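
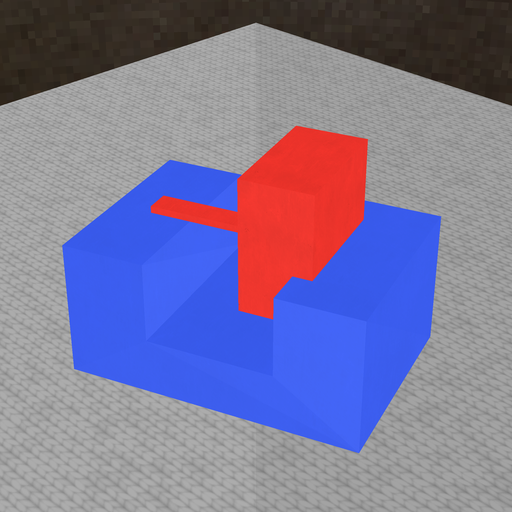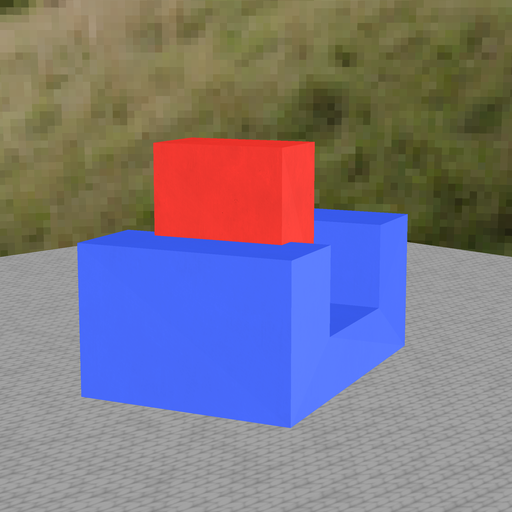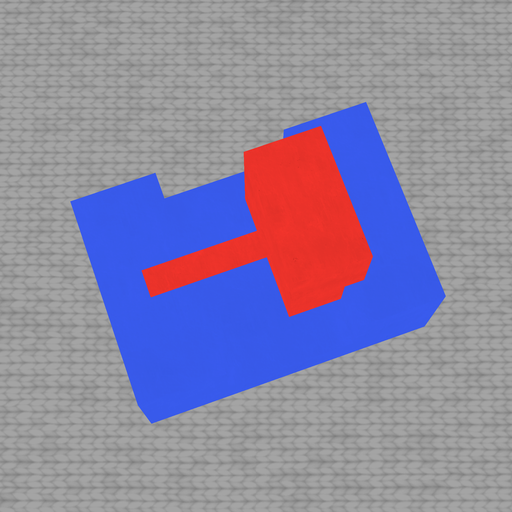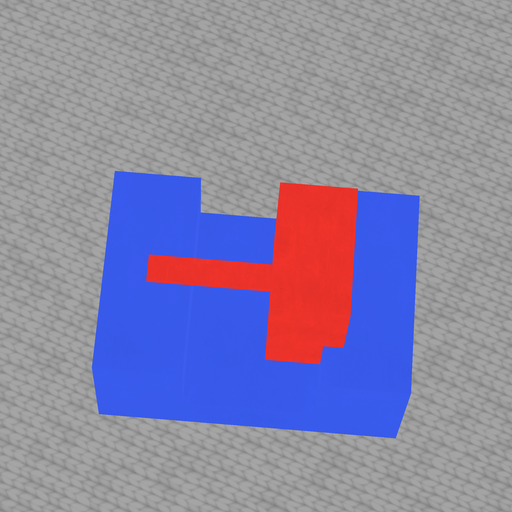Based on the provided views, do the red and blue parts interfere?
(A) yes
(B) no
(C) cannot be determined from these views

(A) yes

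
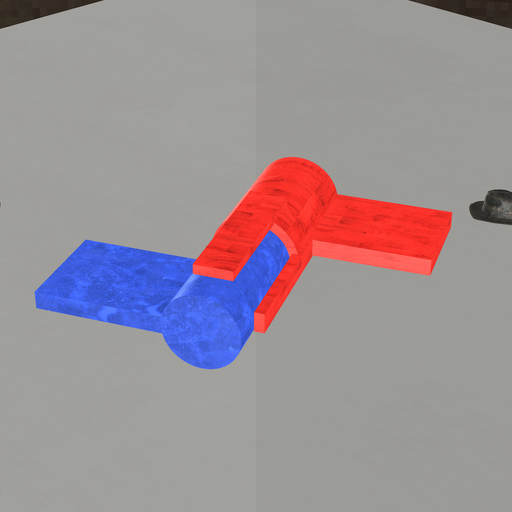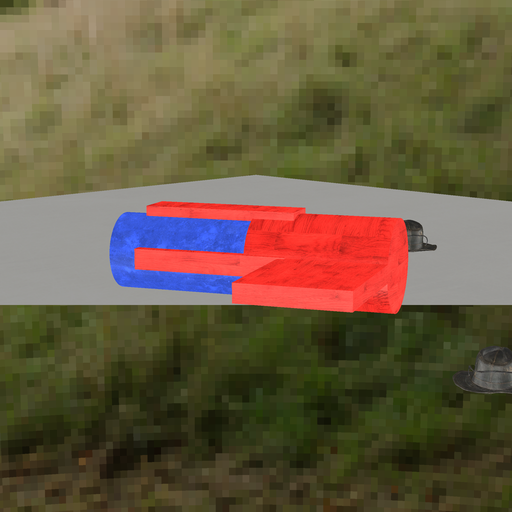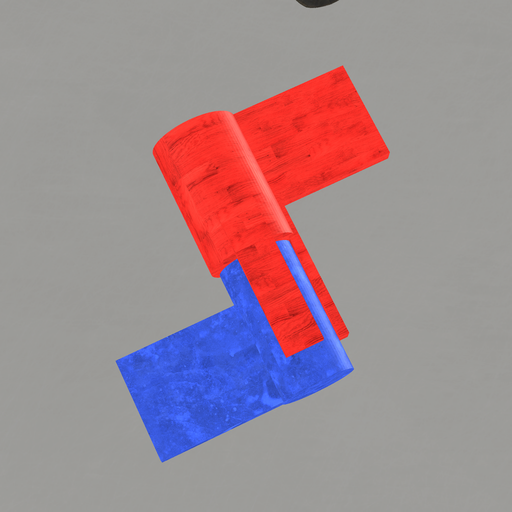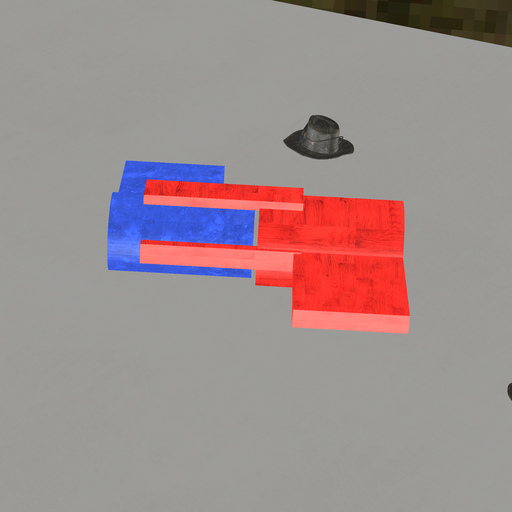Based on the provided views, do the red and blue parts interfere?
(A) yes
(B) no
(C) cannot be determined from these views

(B) no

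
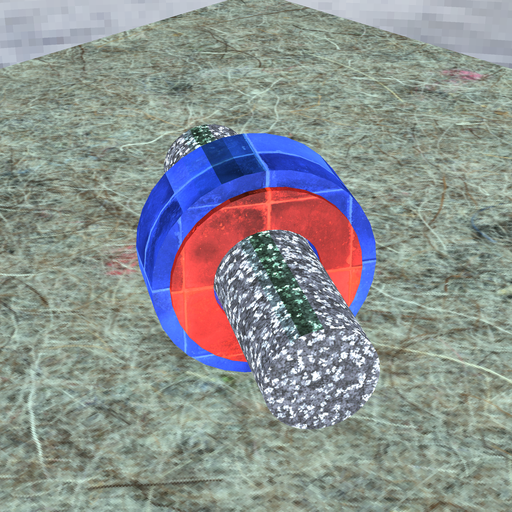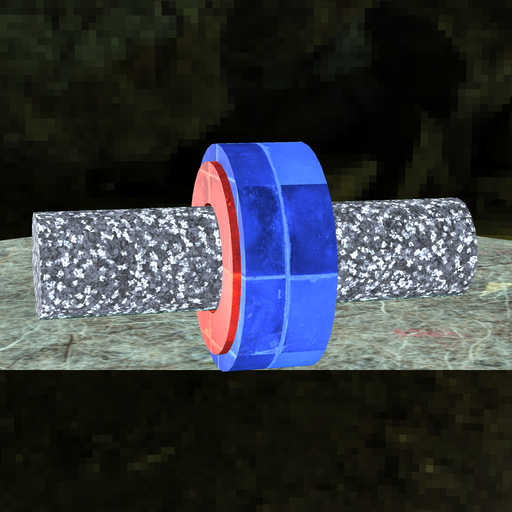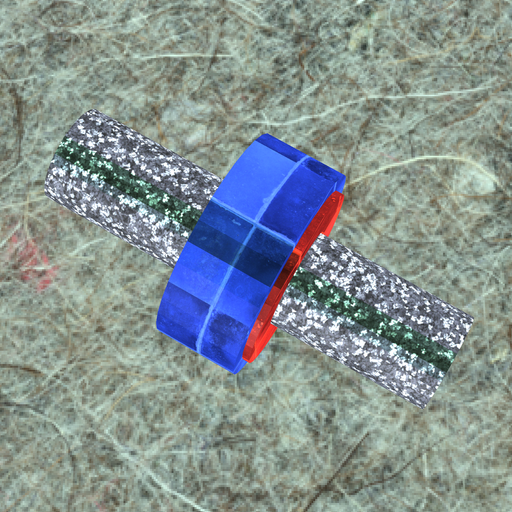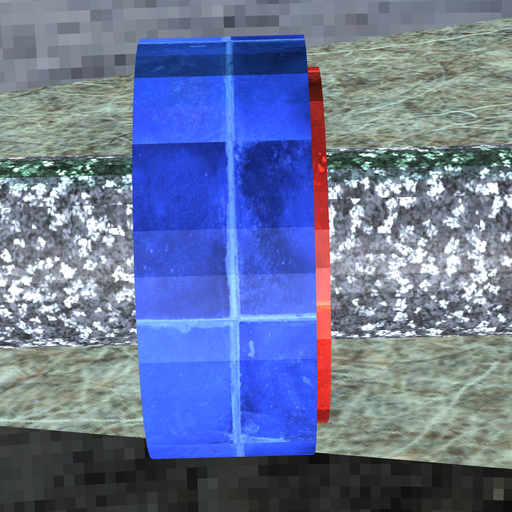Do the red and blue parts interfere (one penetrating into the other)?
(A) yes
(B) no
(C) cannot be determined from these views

(A) yes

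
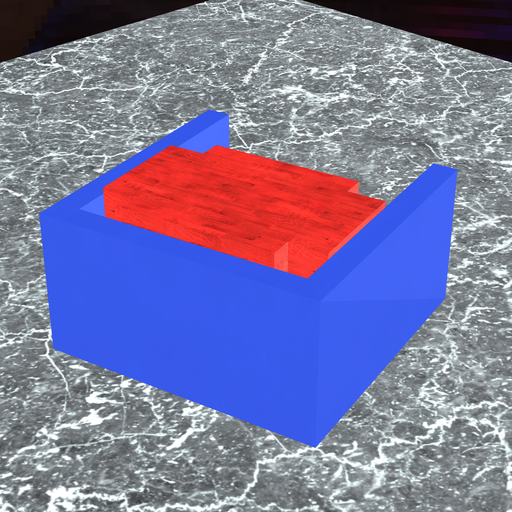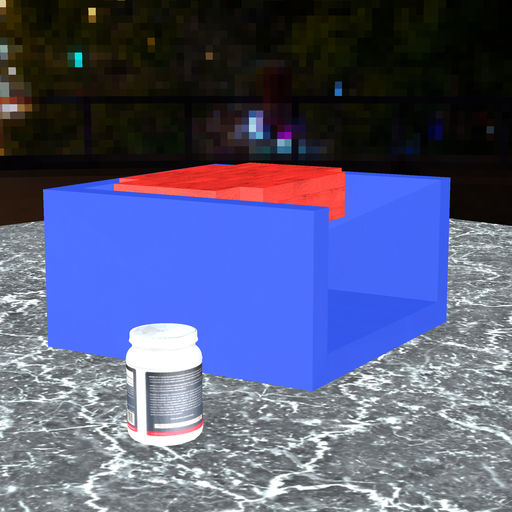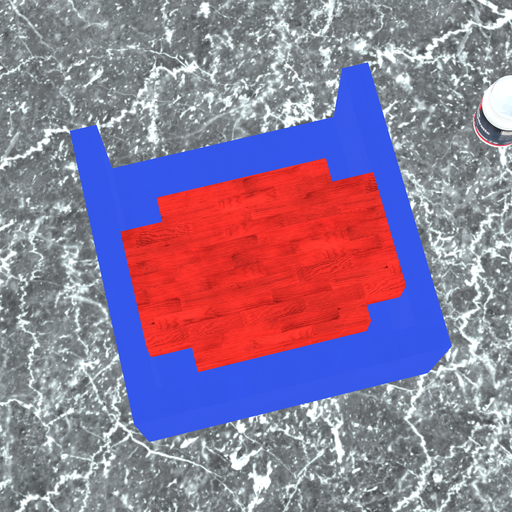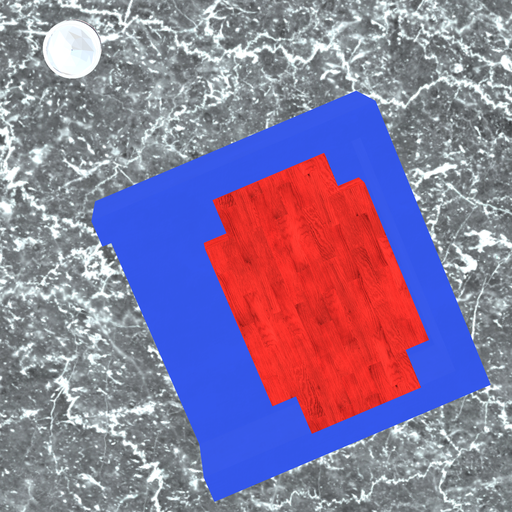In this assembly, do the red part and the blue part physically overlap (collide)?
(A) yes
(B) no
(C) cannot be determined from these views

(B) no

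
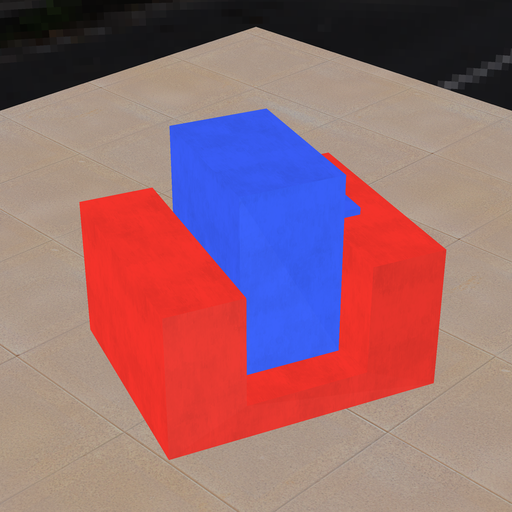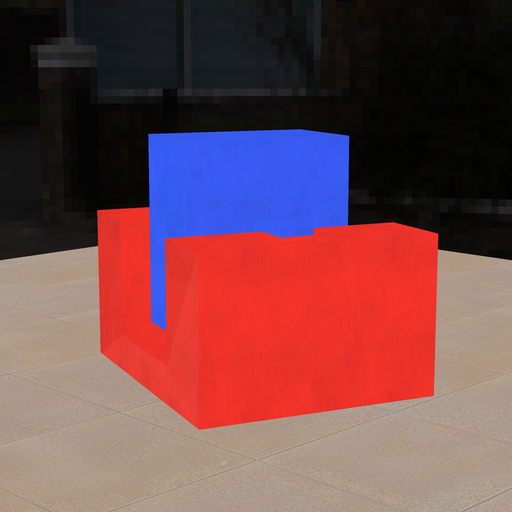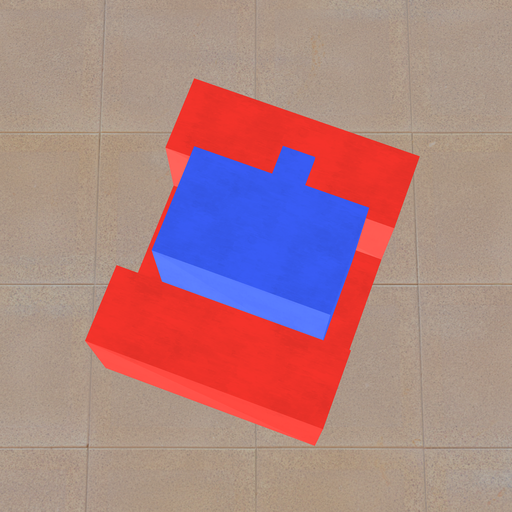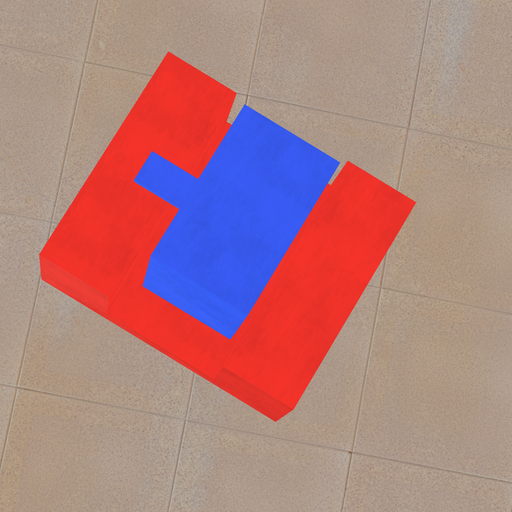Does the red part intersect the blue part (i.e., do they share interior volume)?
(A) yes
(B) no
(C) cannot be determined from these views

(B) no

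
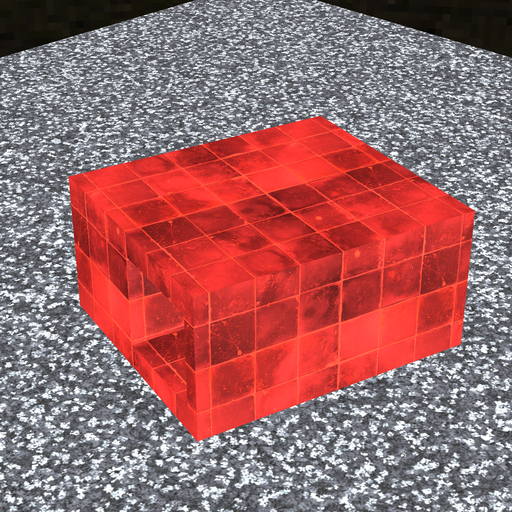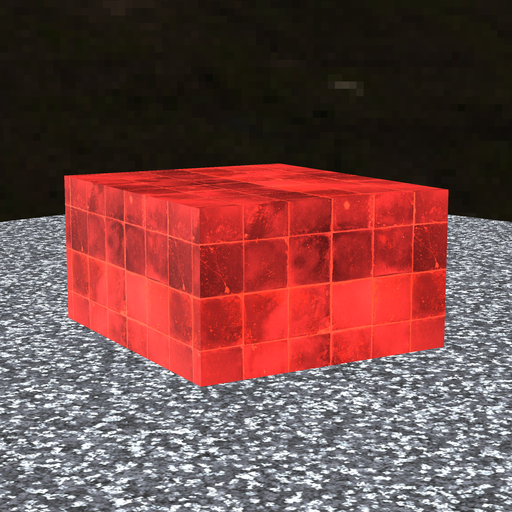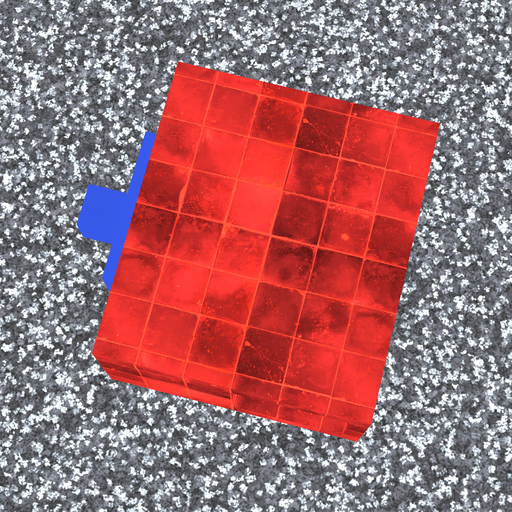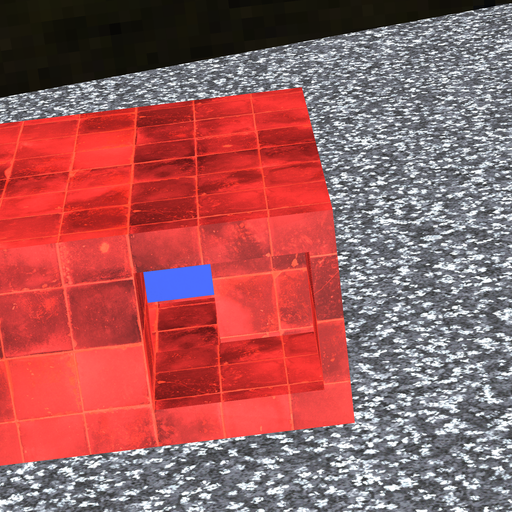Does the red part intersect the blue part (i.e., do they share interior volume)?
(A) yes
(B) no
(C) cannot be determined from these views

(A) yes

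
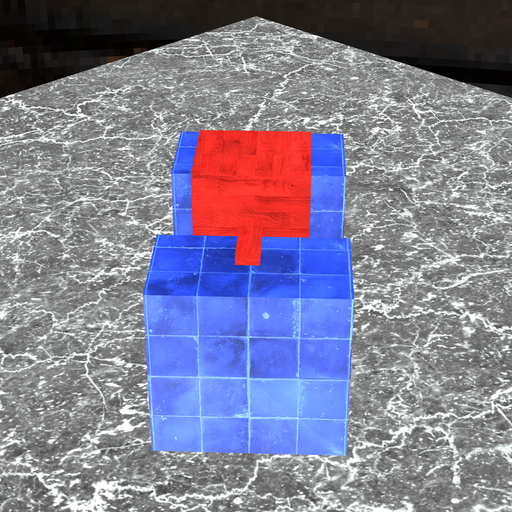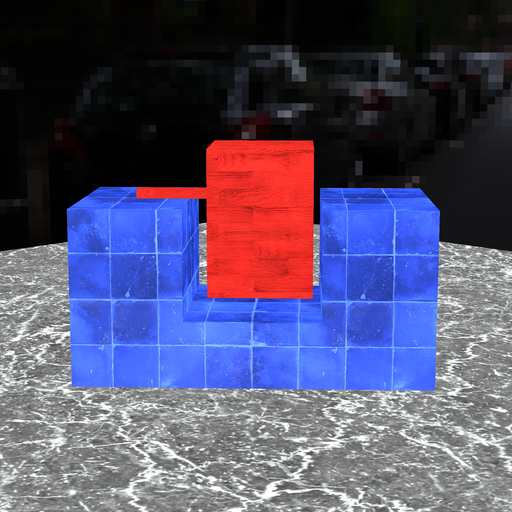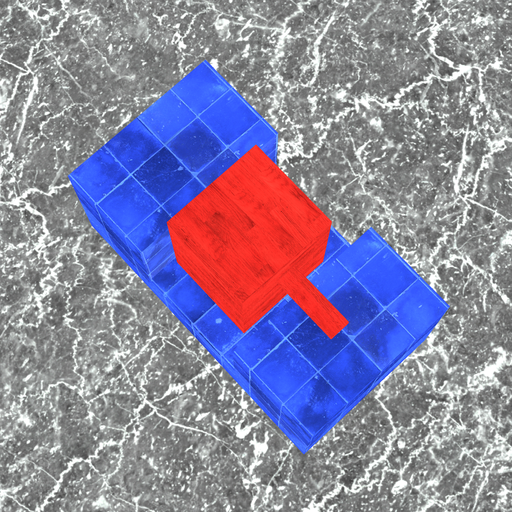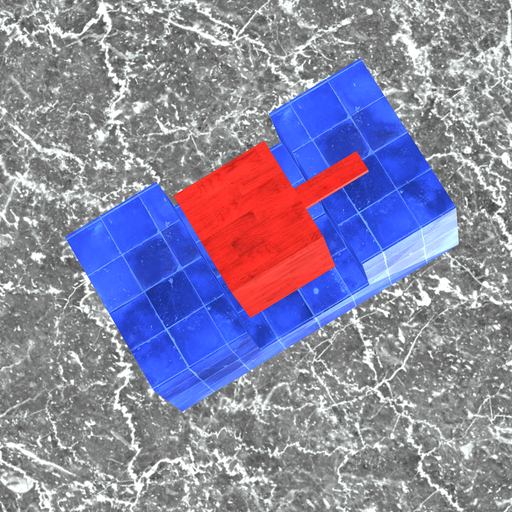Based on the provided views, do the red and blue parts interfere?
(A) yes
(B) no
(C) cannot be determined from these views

(B) no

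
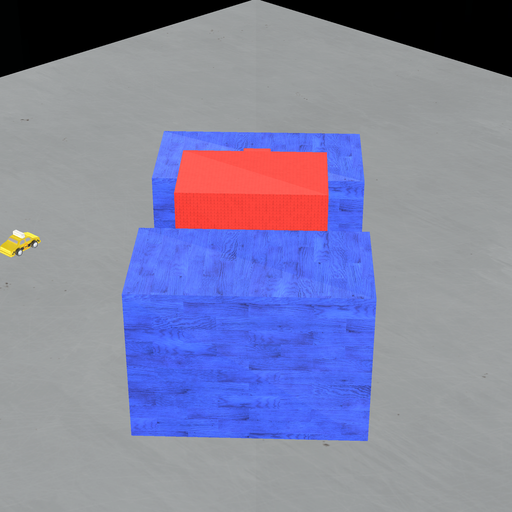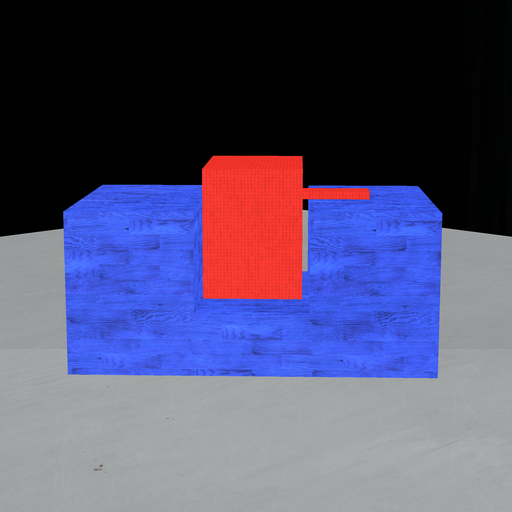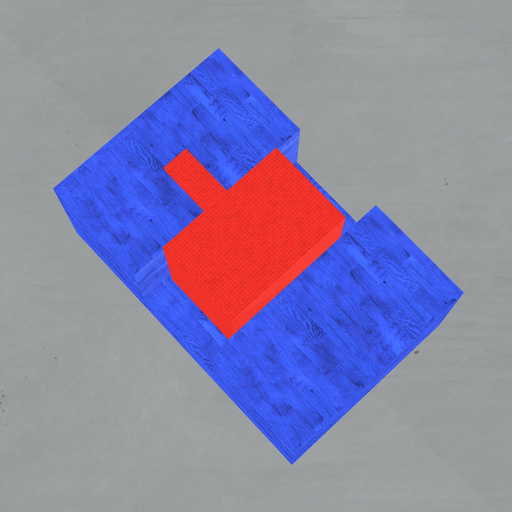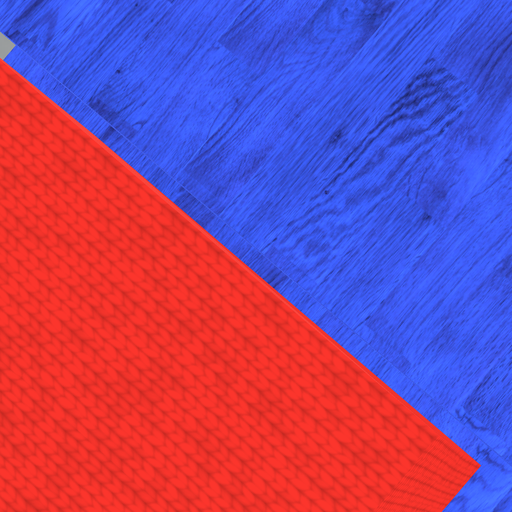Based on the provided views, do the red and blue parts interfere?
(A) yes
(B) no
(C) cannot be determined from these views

(B) no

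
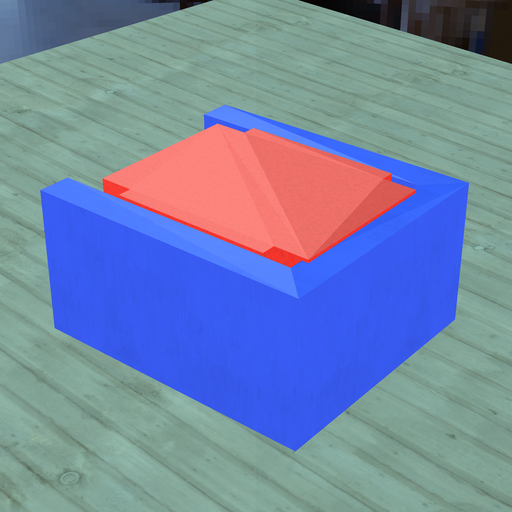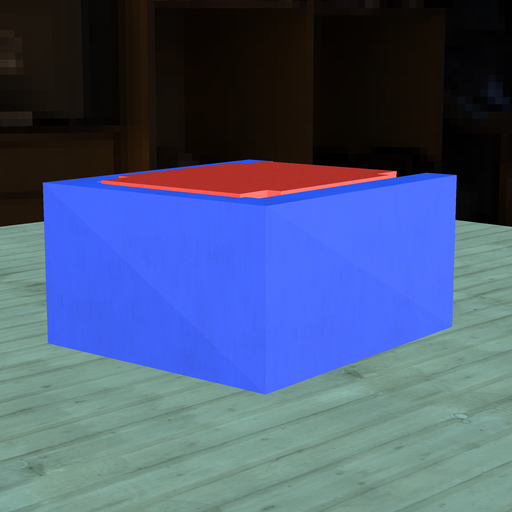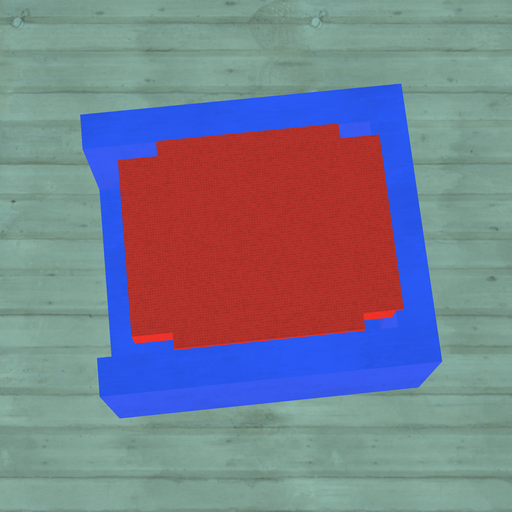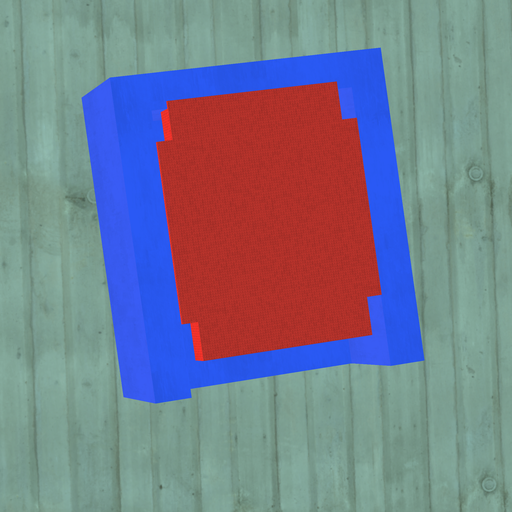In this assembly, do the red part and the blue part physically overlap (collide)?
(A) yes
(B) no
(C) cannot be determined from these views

(A) yes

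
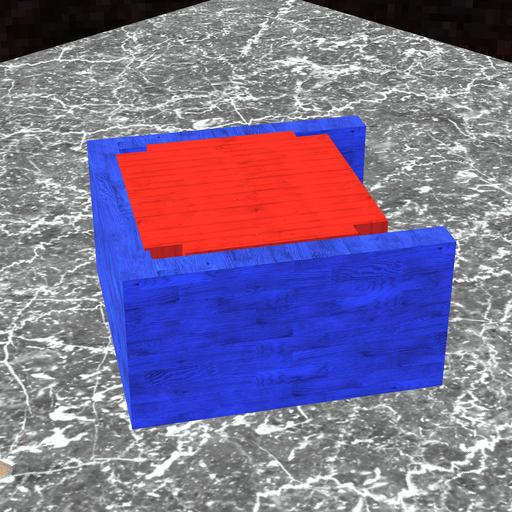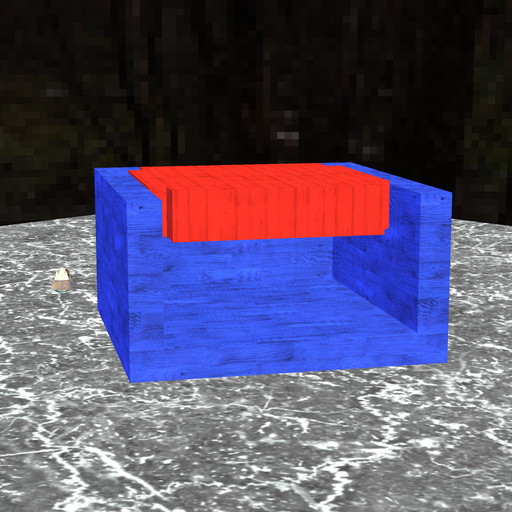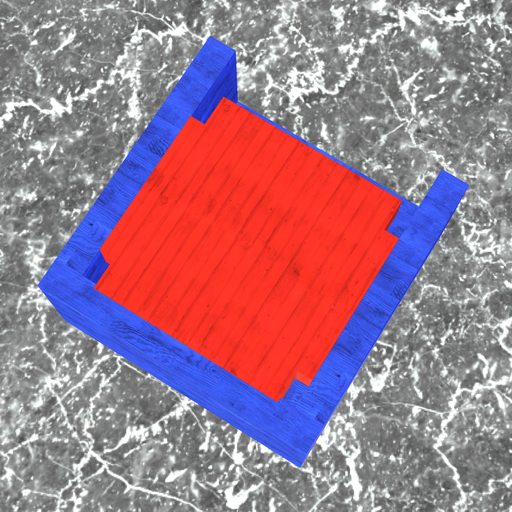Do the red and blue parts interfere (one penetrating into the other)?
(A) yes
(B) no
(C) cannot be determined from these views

(A) yes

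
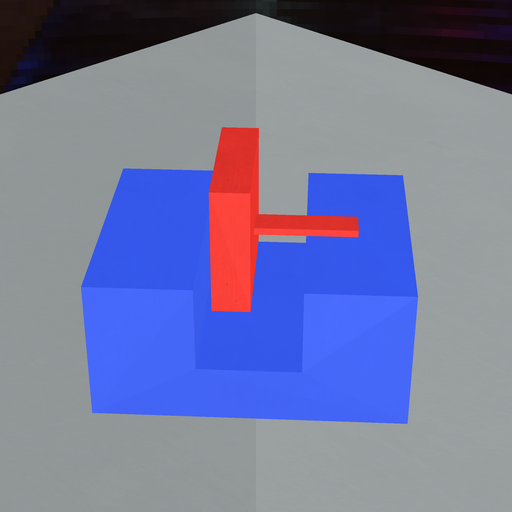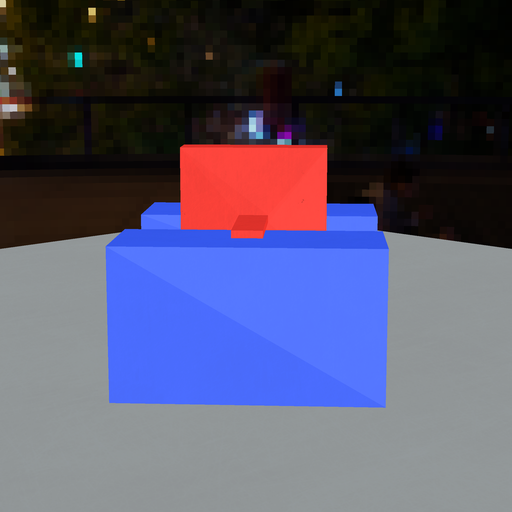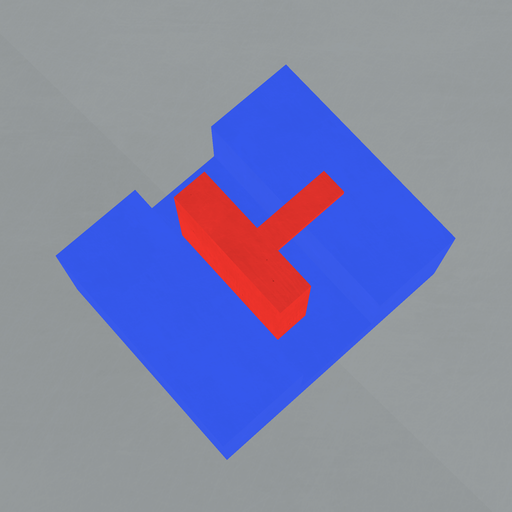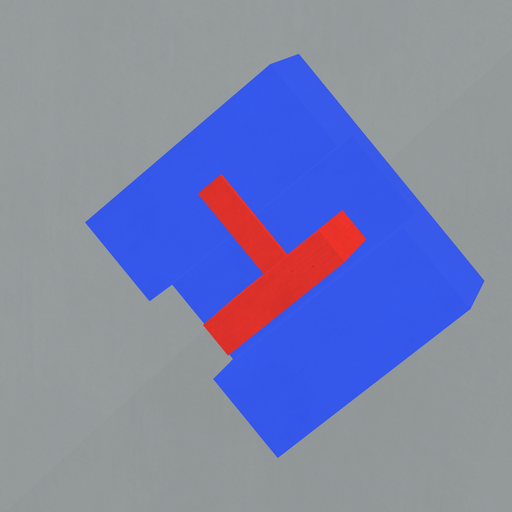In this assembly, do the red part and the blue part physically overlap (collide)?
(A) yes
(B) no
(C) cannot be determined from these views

(B) no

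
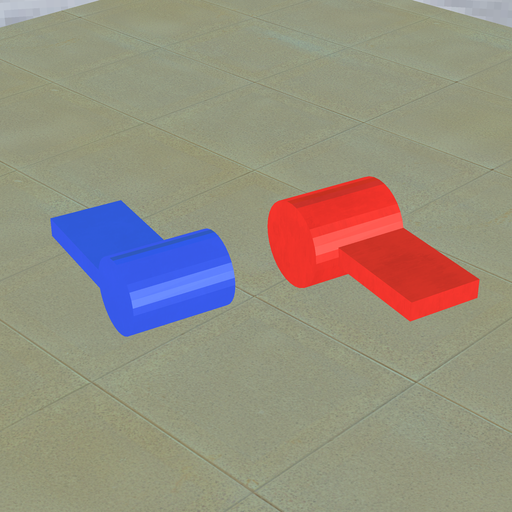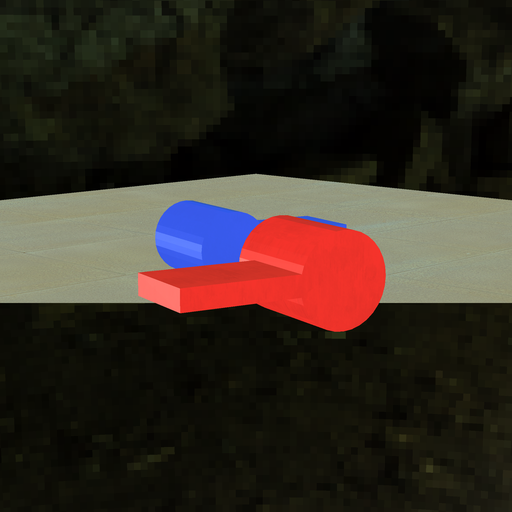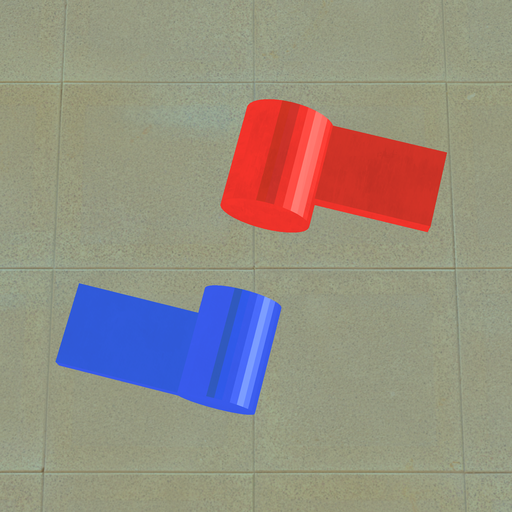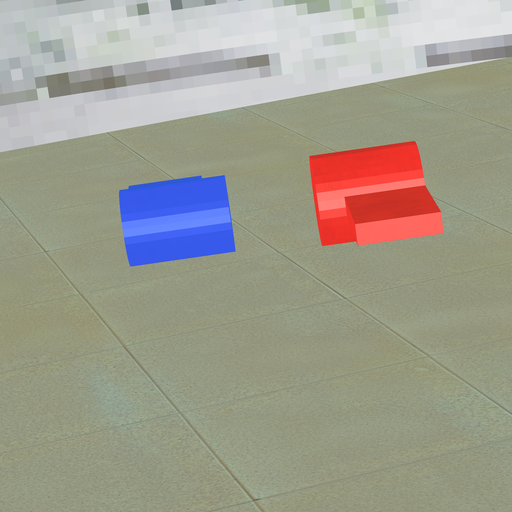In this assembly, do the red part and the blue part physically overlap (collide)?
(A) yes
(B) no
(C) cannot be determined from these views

(B) no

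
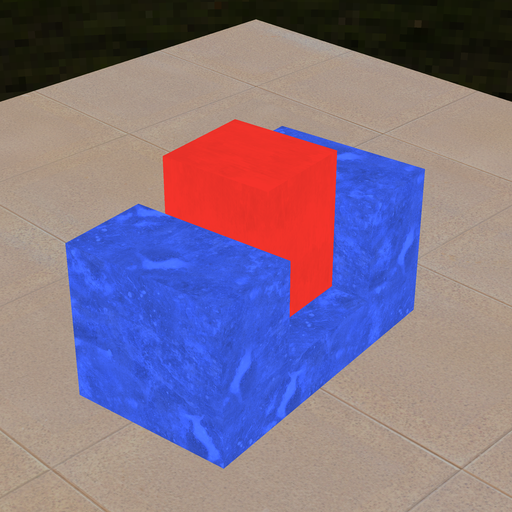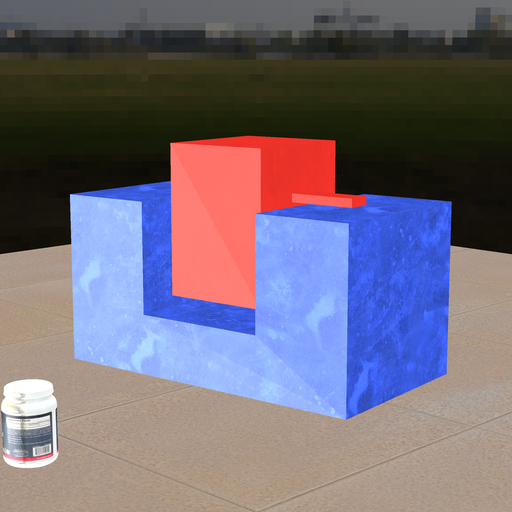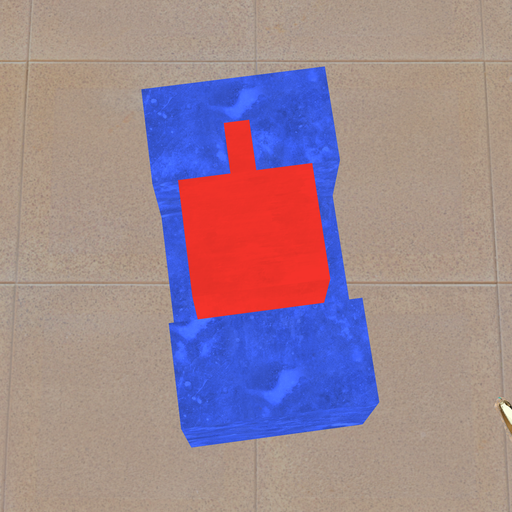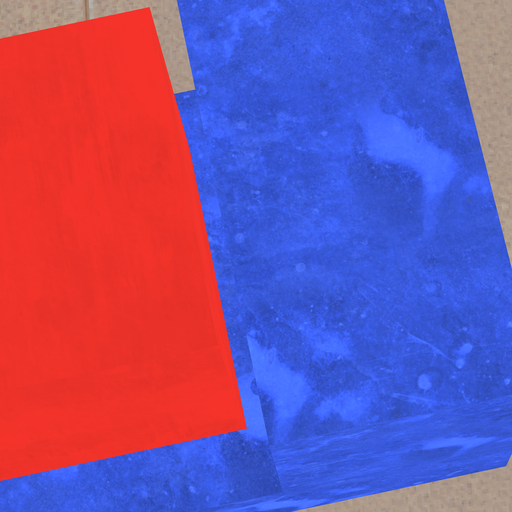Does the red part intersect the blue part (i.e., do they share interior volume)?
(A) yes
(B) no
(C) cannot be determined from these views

(B) no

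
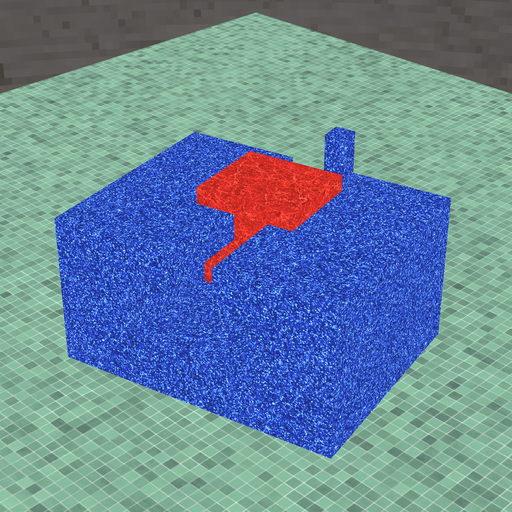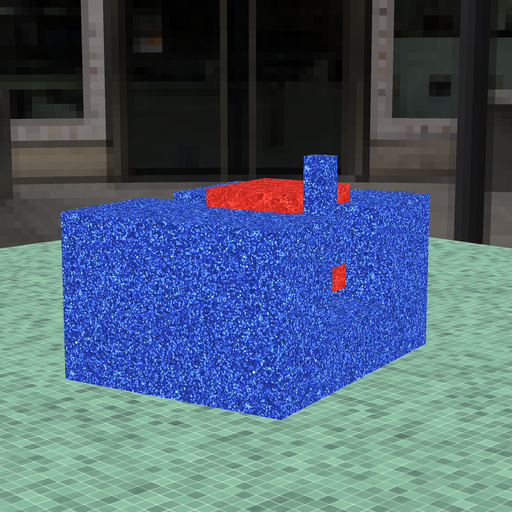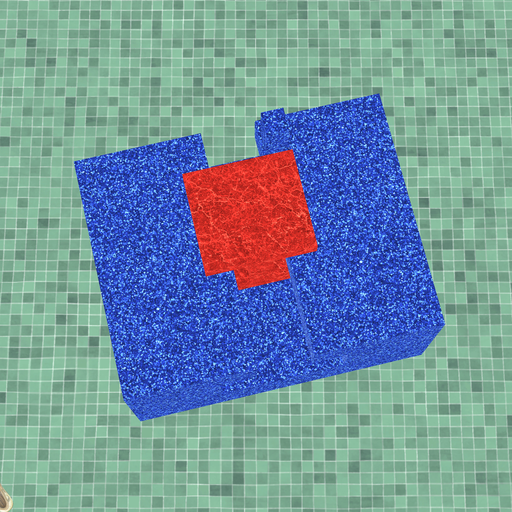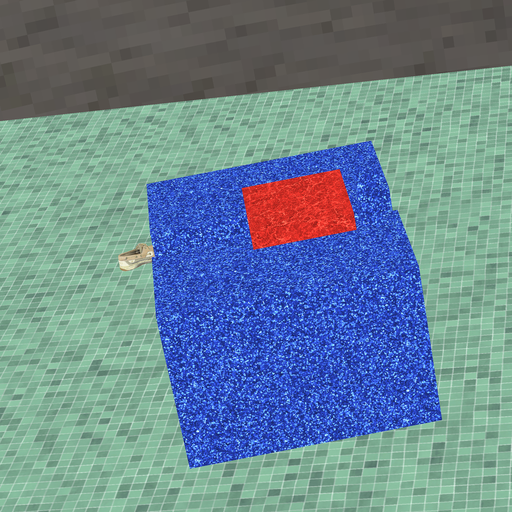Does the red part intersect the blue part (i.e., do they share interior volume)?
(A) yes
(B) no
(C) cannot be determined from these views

(B) no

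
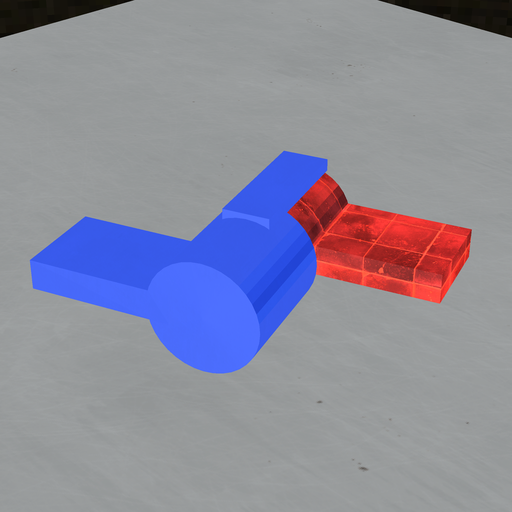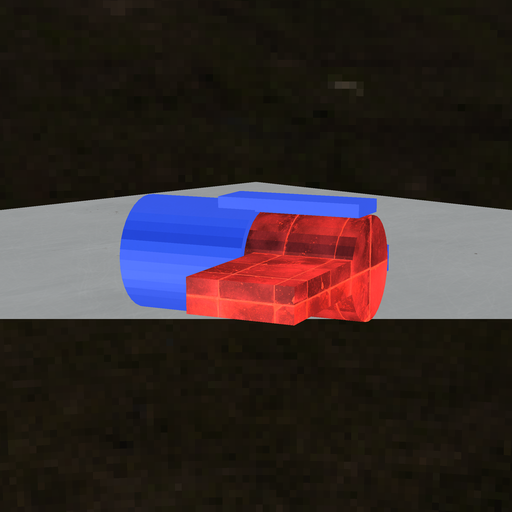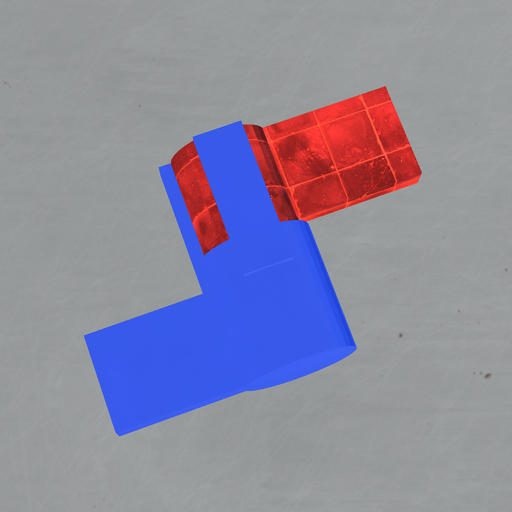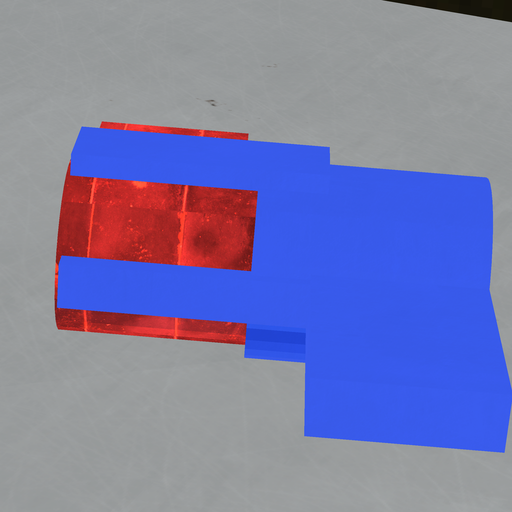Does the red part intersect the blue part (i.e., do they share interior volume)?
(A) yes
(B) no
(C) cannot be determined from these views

(A) yes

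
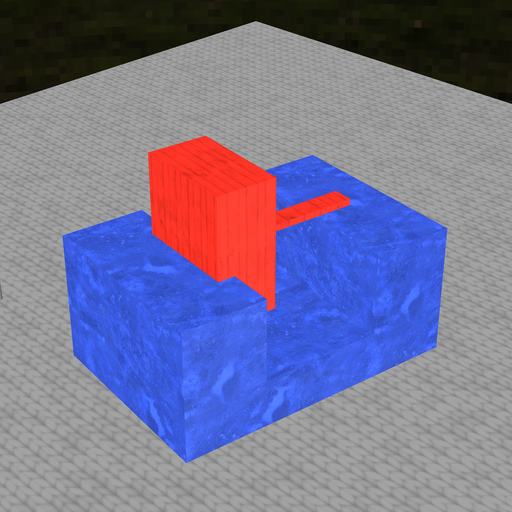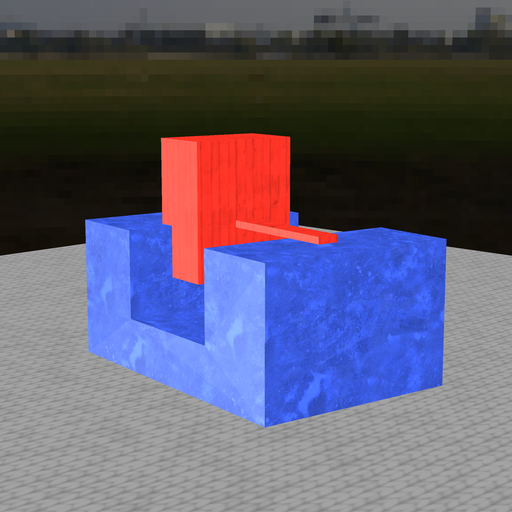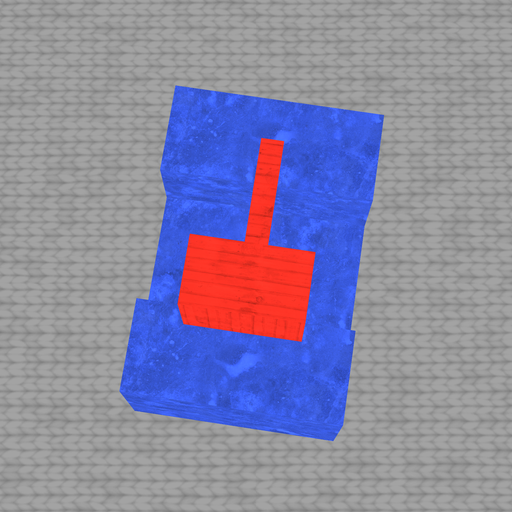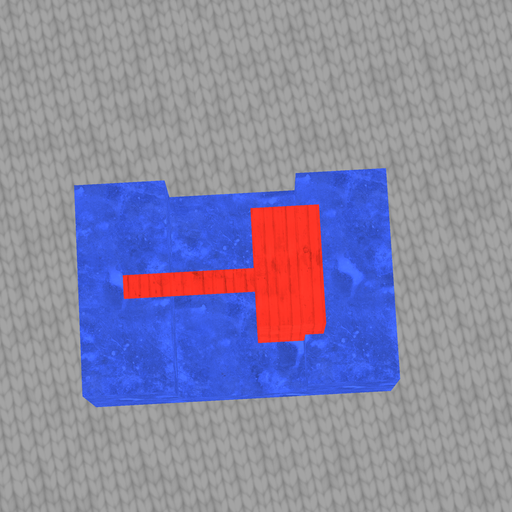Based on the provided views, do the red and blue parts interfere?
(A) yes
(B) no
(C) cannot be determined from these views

(A) yes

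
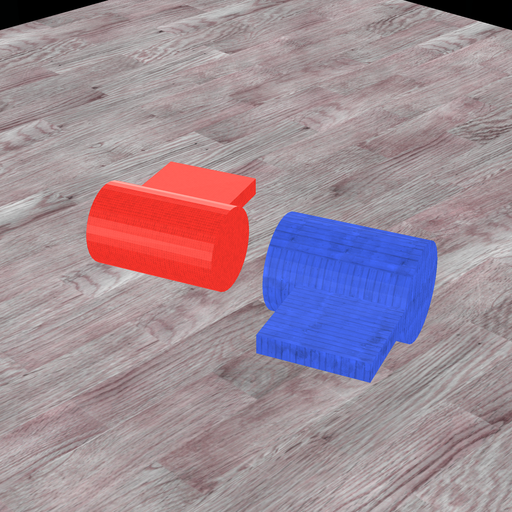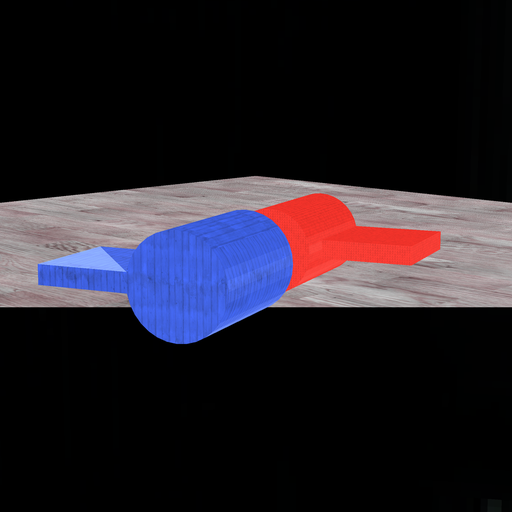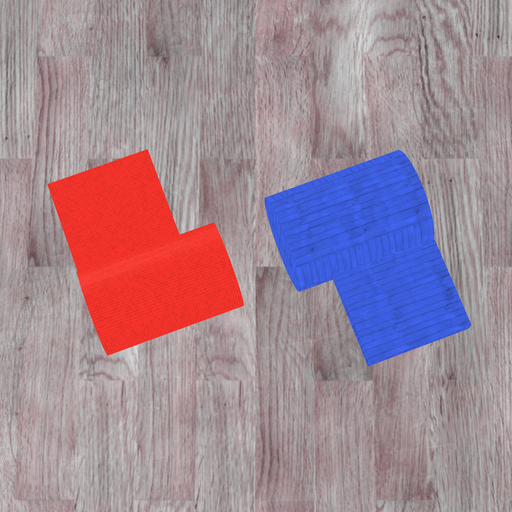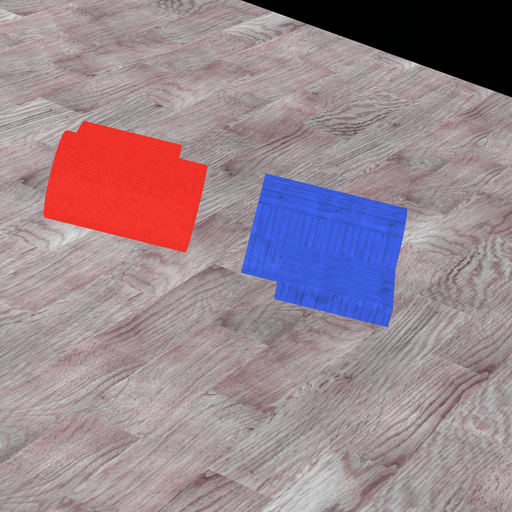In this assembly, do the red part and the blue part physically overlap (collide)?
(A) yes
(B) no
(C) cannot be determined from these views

(B) no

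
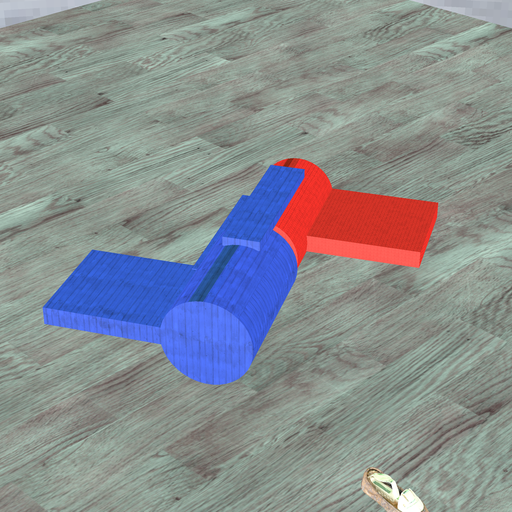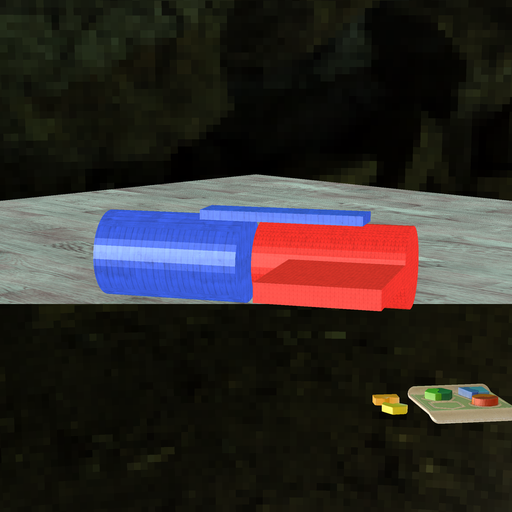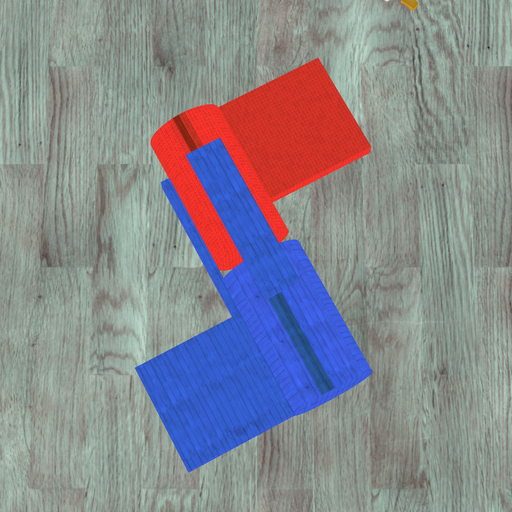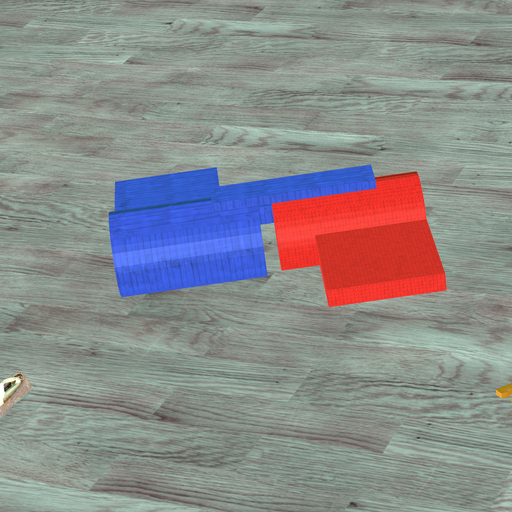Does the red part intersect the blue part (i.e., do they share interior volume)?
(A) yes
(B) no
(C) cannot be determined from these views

(B) no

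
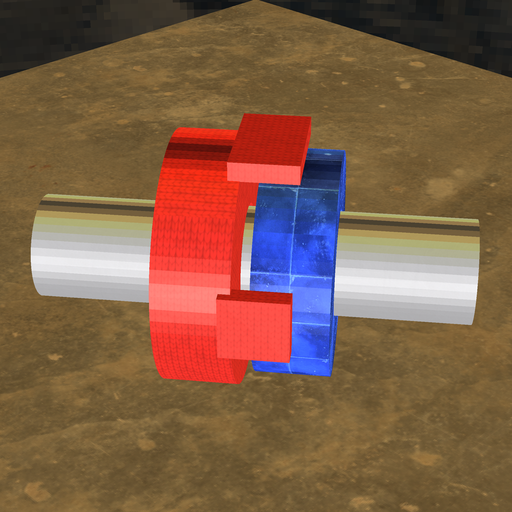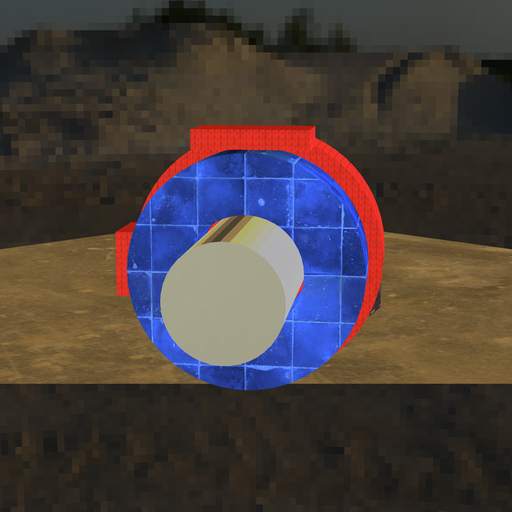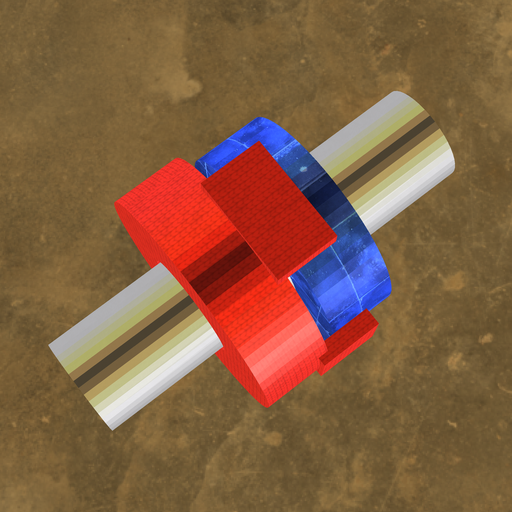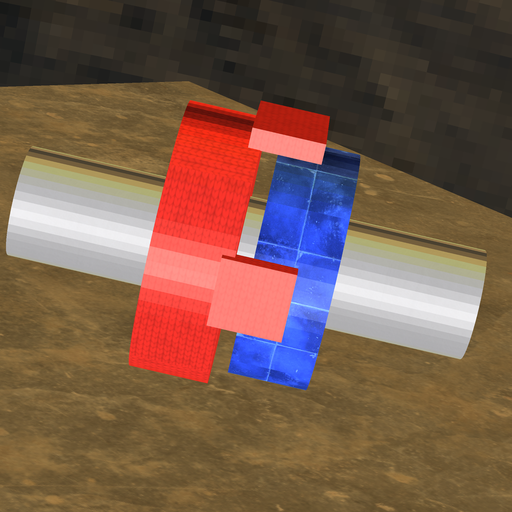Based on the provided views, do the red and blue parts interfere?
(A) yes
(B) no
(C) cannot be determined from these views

(B) no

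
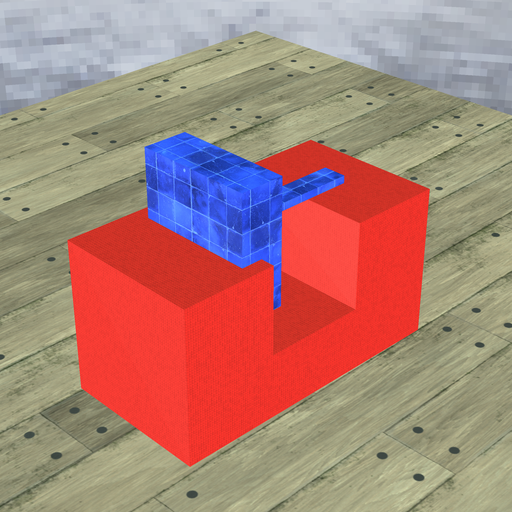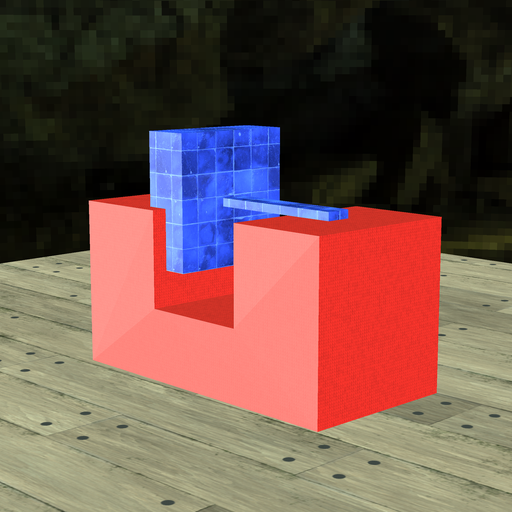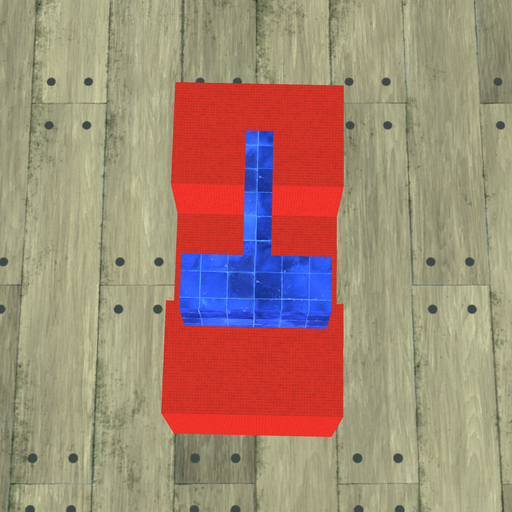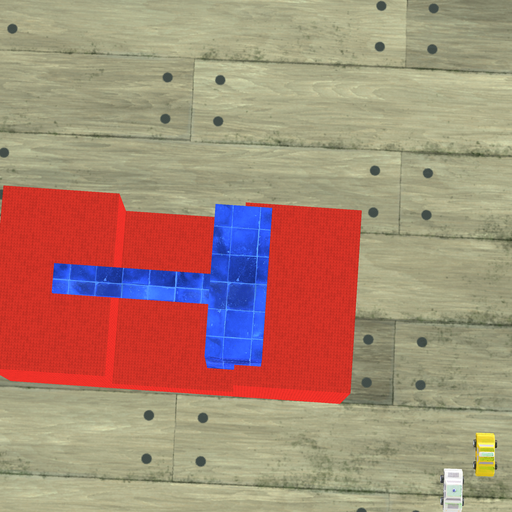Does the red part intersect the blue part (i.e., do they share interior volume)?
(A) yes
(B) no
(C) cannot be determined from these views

(A) yes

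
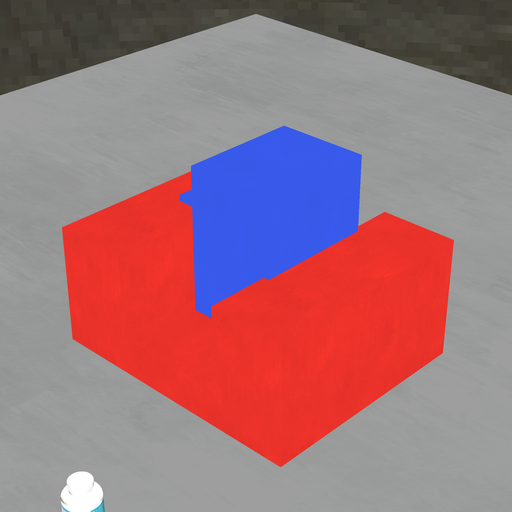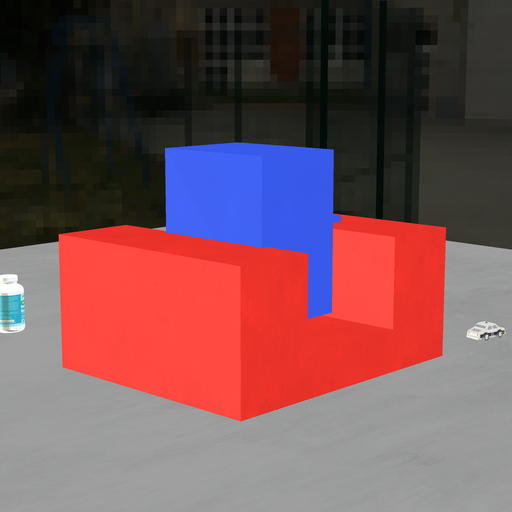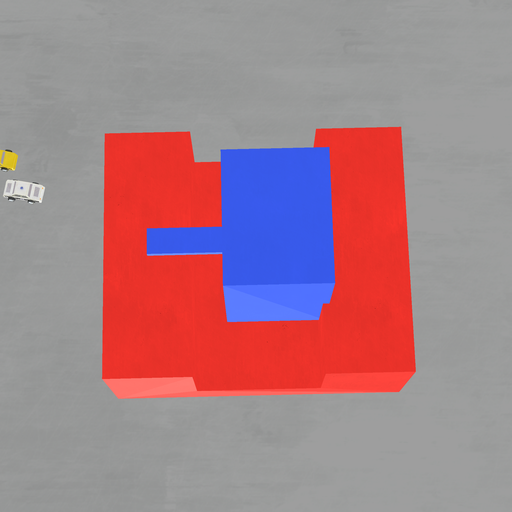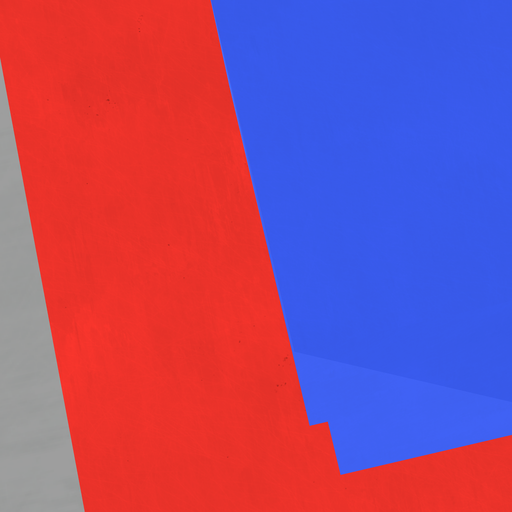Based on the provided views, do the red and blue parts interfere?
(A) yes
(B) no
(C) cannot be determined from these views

(A) yes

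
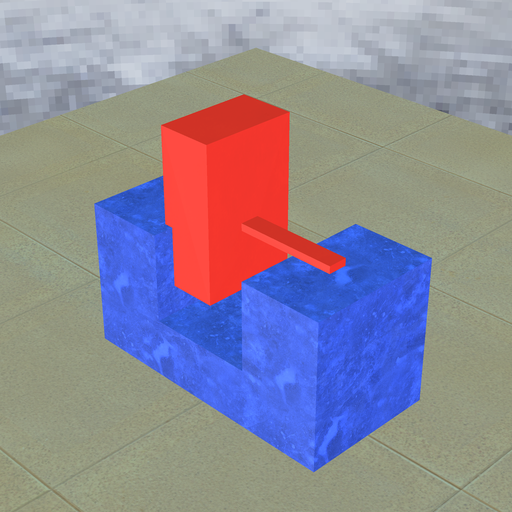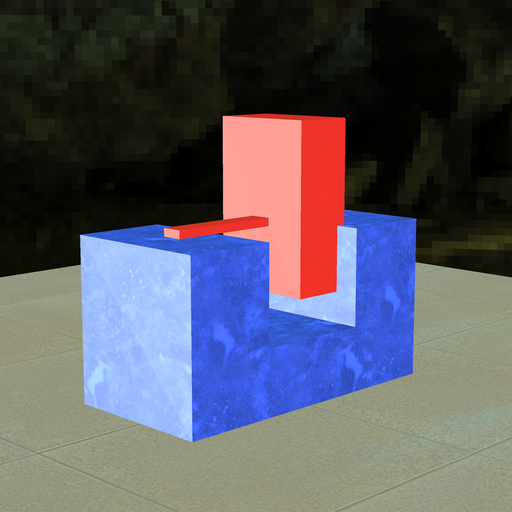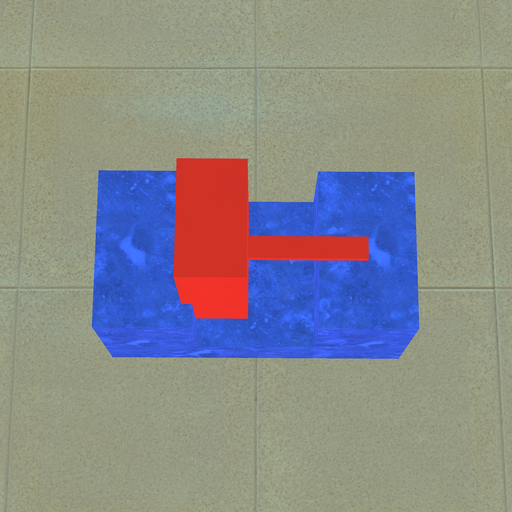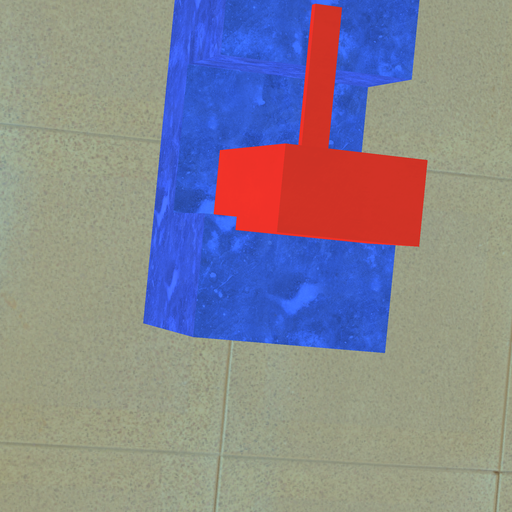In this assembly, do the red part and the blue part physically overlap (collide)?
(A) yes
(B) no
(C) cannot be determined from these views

(A) yes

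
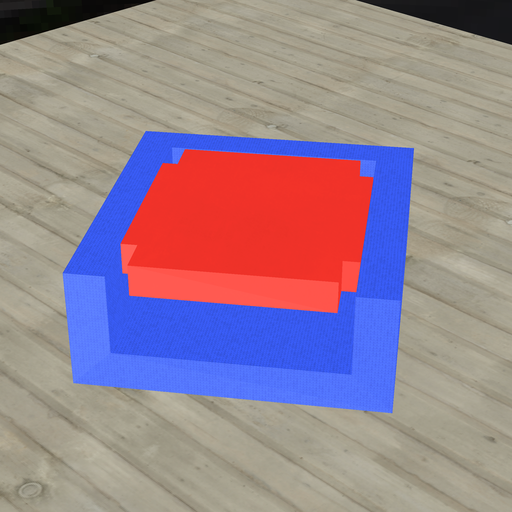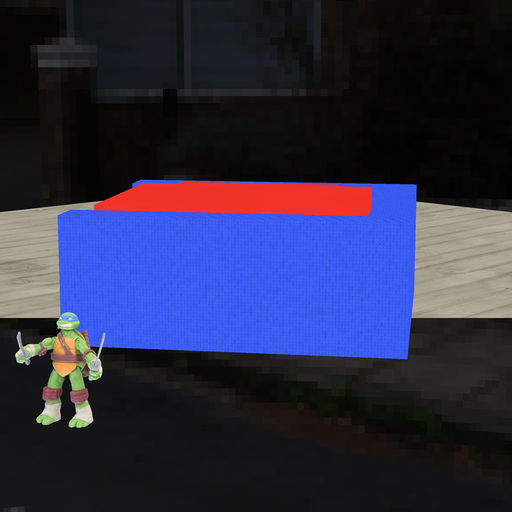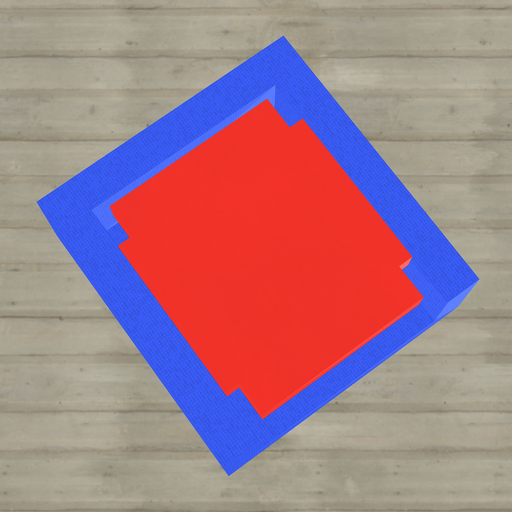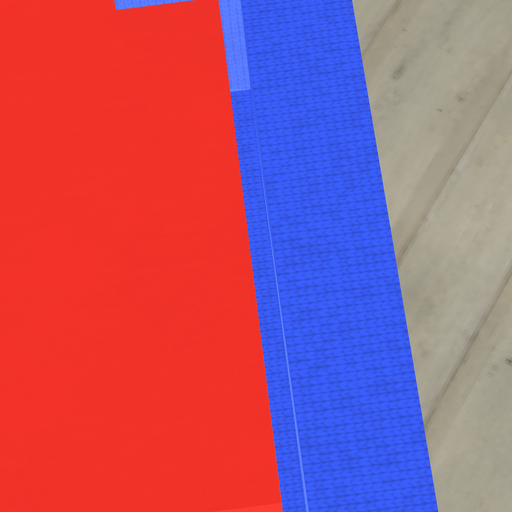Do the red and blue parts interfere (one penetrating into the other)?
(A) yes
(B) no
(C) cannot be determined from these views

(B) no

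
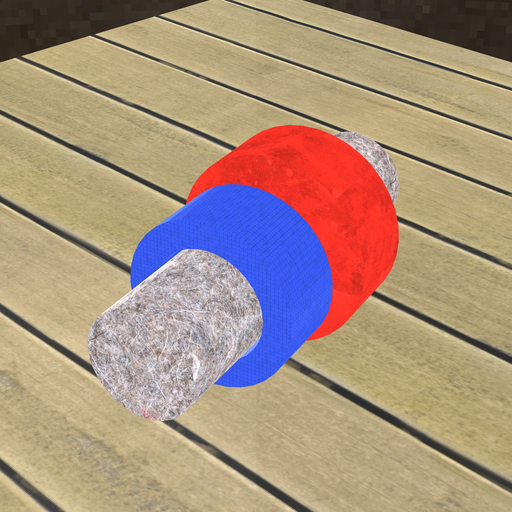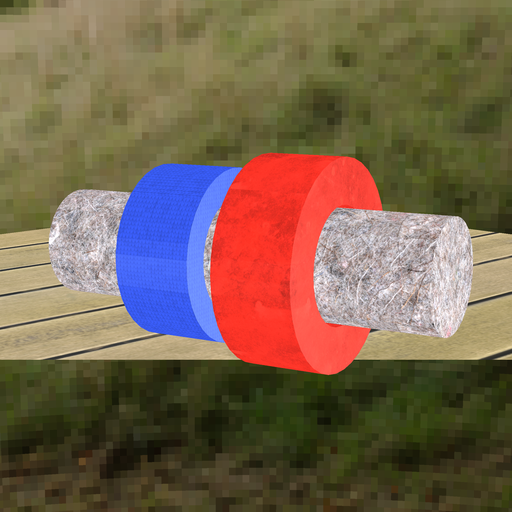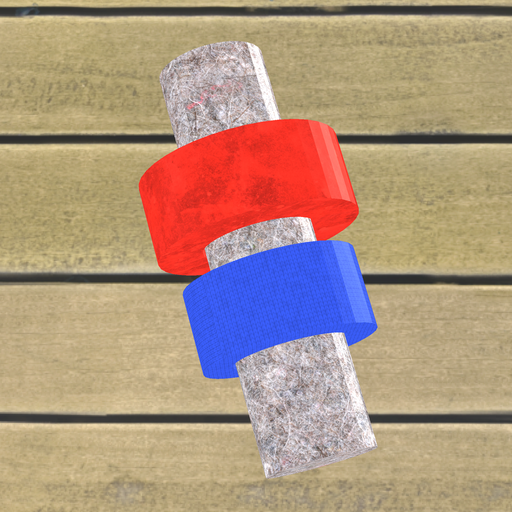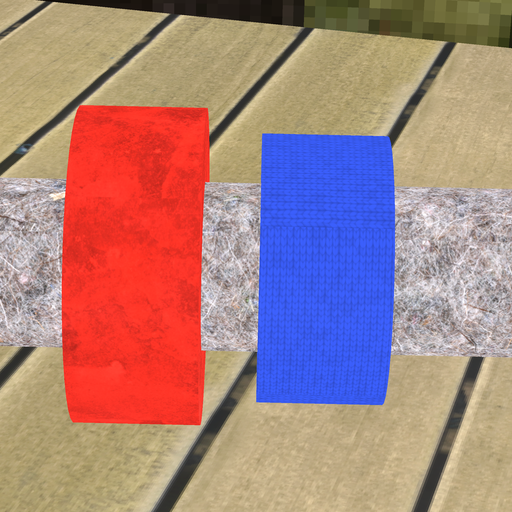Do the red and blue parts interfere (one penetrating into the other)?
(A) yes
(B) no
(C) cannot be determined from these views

(B) no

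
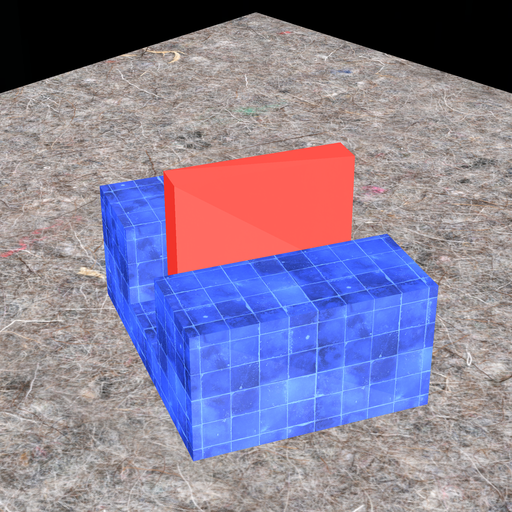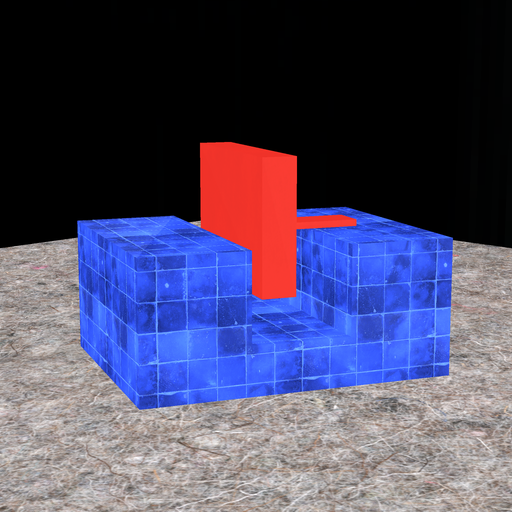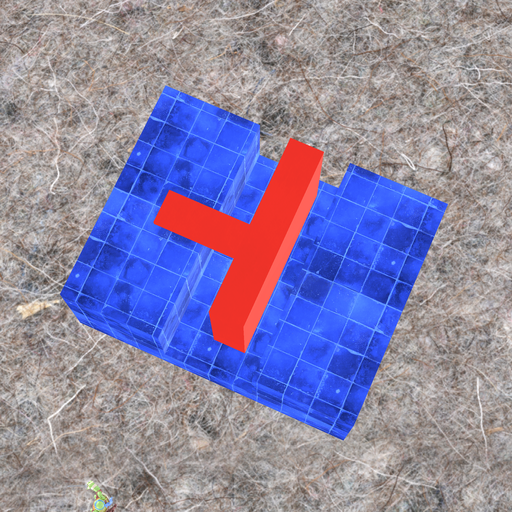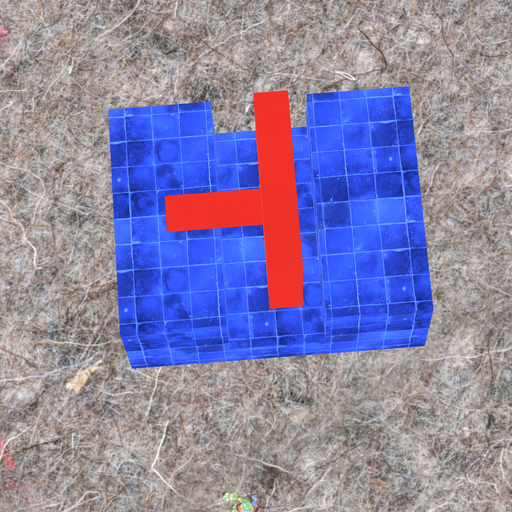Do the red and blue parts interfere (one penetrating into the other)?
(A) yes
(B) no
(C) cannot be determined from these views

(B) no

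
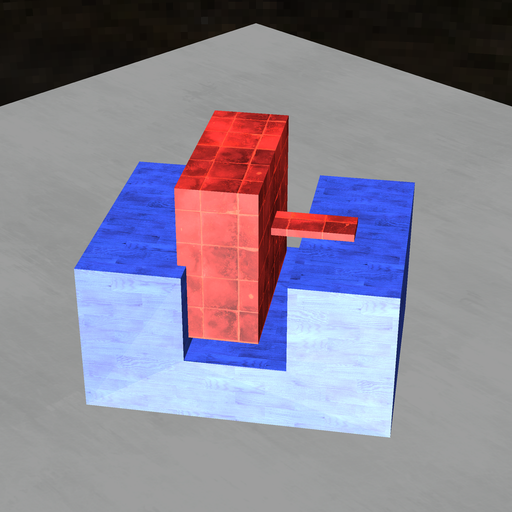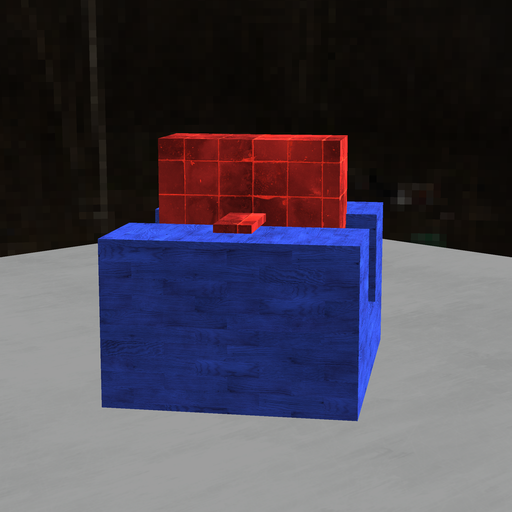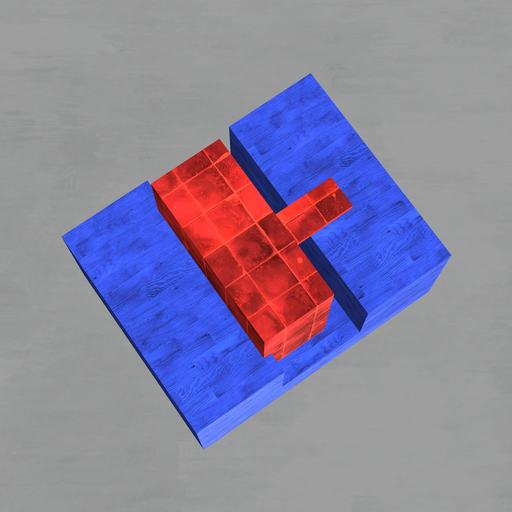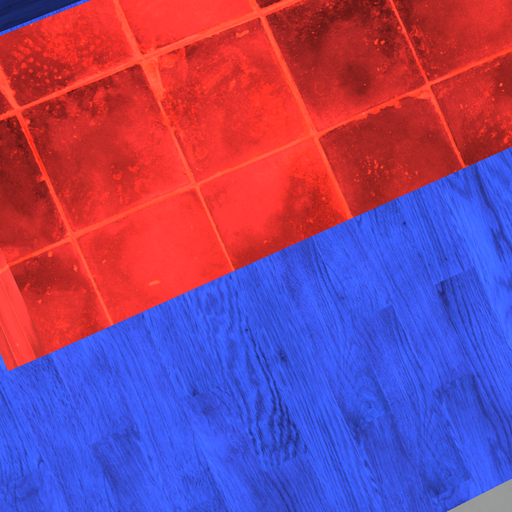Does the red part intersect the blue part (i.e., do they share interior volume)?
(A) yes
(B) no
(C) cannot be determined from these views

(A) yes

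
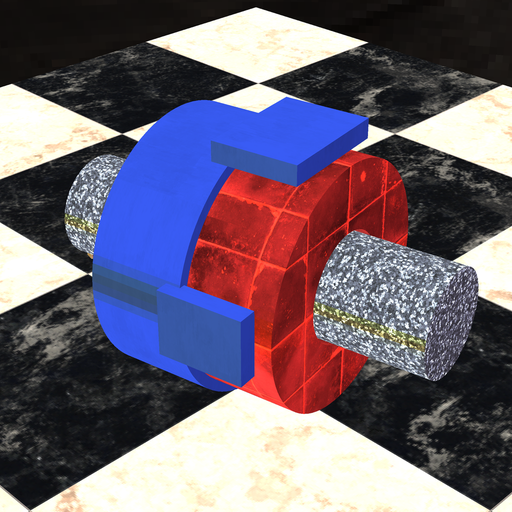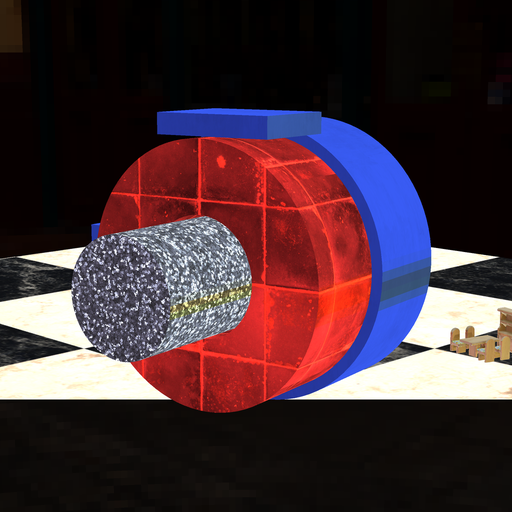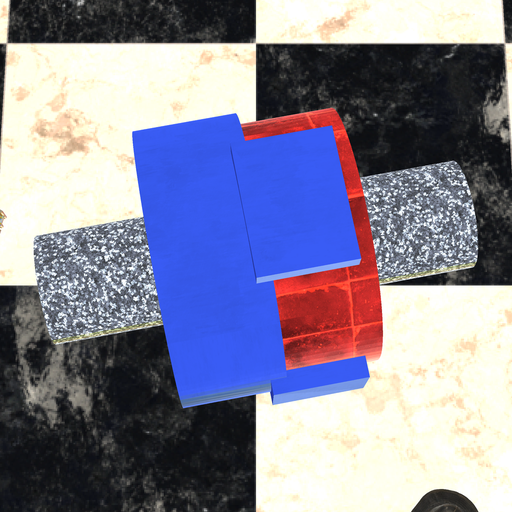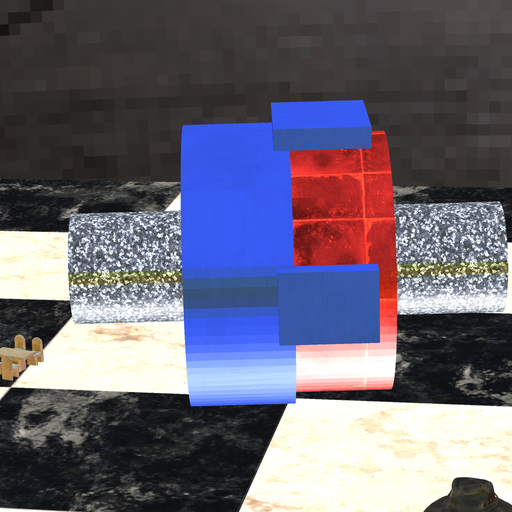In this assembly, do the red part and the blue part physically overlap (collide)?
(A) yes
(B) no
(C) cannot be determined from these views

(A) yes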